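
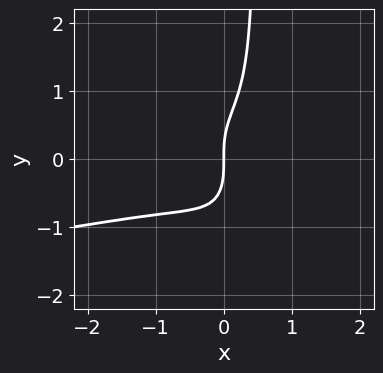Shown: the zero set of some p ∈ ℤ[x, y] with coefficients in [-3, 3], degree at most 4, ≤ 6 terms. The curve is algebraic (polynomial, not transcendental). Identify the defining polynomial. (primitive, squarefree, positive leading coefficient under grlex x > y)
First, the degree is 4 — no degree-3 curve has this shape.
Then, reading off the gridlines: it crosses the x-axis at the gridline x = 0; one y-axis crossing is at y = 0.
Finally, together with the visible shape, these determine p as stated.

2*x^2*y^2 + 2*x*y^3 + x^3 - y^3 + 2*x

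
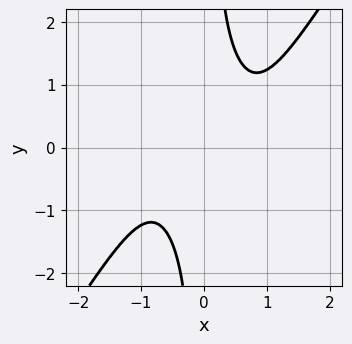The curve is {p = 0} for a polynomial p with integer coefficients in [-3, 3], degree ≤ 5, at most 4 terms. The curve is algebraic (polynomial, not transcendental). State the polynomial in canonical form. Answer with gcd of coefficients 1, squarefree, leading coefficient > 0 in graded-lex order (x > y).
1. deg p = 4.
2. Checking where it meets the axes: no y-intercept at any integer in the box; it misses every integer gridline on the x-axis.
3. Assembling these constraints gives the stated polynomial.

2*x^4 - x^2*y^2 - 2*x*y + 2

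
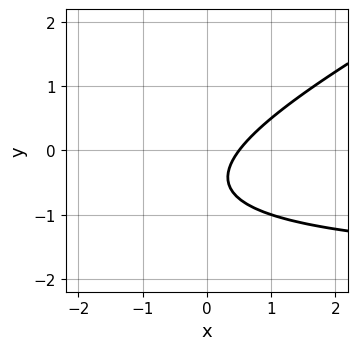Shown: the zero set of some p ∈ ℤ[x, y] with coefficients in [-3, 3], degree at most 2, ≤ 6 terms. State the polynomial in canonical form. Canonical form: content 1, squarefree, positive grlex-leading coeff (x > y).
x*y - 2*y^2 + 2*x - 2*y - 1

deg p = 2.
From the axis intercepts and sections: it misses every integer gridline on the y-axis.
Putting this together gives p.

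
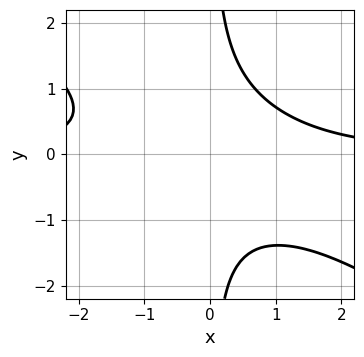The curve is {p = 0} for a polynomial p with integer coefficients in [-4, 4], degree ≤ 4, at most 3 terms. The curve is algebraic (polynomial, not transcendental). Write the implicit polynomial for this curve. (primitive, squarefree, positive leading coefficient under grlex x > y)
2*x^2*y + 3*x*y^2 - 3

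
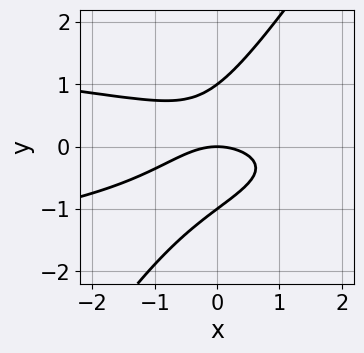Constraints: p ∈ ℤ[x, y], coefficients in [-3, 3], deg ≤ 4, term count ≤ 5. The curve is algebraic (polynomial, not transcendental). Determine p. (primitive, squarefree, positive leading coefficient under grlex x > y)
3*x*y^2 - 2*y^3 + x^2 + 2*y

1. deg p = 3. The shape is more complex than any degree-2 curve.
2. Observable constraints: the y-axis gridline crossings are at y ∈ {-1, 0, 1}; it crosses the x-axis at the gridline x = 0.
3. Matching integer coefficients to the picture gives p.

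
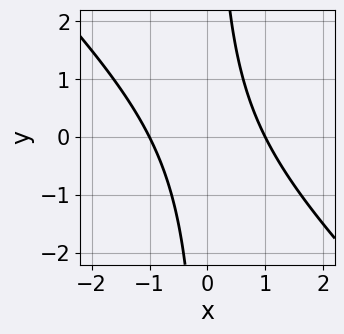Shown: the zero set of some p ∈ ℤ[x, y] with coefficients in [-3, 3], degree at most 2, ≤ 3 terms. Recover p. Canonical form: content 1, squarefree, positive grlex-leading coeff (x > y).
x^2 + x*y - 1

(a) The degree is 2 — no degree-1 curve has this shape.
(b) From the axis intercepts and sections: no y-intercept at any integer in the box; among the integer gridlines, it crosses the x-axis at x ∈ {-1, 1}.
(c) Fitting integer coefficients to these (and the overall shape) gives p.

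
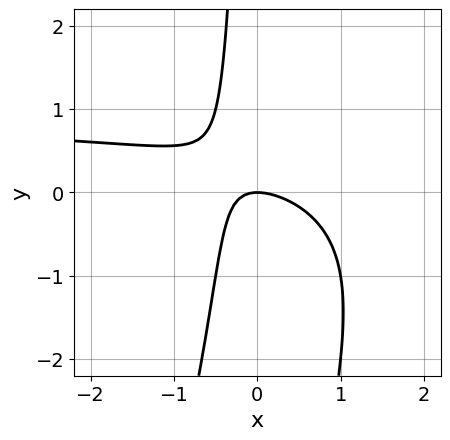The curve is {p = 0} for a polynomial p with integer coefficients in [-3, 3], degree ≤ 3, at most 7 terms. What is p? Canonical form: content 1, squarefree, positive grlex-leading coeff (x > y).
1. deg p = 3.
2. Reading off the gridlines: it crosses the x-axis at the gridline x = 0; one y-axis crossing is at y = 0.
3. The integer polynomial consistent with all of this is the stated p.

2*x^2*y - x*y^2 - 2*x^2 - 3*x*y - 2*y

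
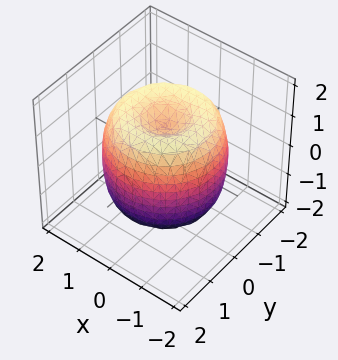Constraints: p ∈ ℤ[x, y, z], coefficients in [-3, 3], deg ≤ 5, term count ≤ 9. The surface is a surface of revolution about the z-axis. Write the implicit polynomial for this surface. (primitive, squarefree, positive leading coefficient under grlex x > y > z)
x^4 + 2*x^2*y^2 + y^4 - 2*x^2 - 2*y^2 + z^2 - 1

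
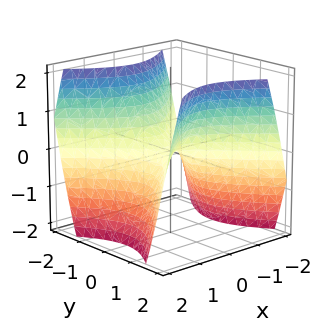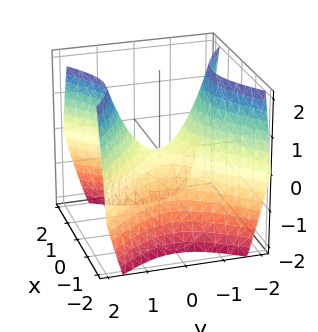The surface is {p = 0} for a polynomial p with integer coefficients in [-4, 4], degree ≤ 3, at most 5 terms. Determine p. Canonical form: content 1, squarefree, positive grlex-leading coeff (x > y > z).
(a) Degree: a saddle surface; a quadric, so deg p = 2.
(b) Symmetries: the y ↦ −y reflection is a symmetry, so y appears only in even powers; it's symmetric under x → −x, forcing even powers of x.
(c) From the axis intercepts and sections: one y-axis crossing is at y = 0; one x-axis crossing is at x = 0; one z-axis crossing is at z = 0.
(d) Solving for integer coefficients yields p as stated.

x^2 - y^2 + z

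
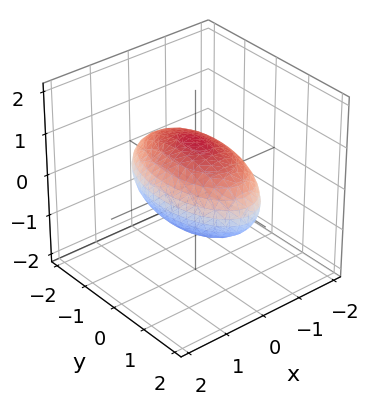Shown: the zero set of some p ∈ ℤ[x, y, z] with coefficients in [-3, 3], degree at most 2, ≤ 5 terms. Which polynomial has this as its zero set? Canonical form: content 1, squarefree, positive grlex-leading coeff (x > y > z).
First, the degree is 2 — a closed, bounded, convex surface; a quadric.
Then, symmetries: it's symmetric under z → −z, forcing even powers of z; the y ↦ −y reflection is a symmetry, so y appears only in even powers; the x ↦ −x reflection is a symmetry, so x appears only in even powers.
Then, from the axis intercepts and sections: among the integer gridlines, it crosses the z-axis at z ∈ {-1, 1}; among the integer gridlines, it crosses the x-axis at x ∈ {-1, 1}.
Finally, matching integer coefficients to the picture gives p.

3*x^2 + y^2 + 3*z^2 - 3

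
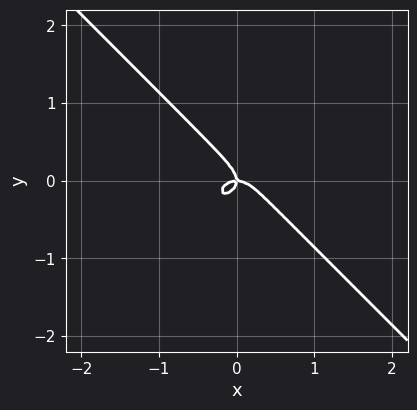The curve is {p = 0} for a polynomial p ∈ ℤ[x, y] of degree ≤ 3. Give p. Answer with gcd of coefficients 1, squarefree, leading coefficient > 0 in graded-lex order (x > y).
The degree is 3 — no degree-2 curve has this shape.
Against the integer gridlines: it crosses the x-axis at the gridline x = 0; it meets the y-axis at y = 0 (among the integer gridlines).
The integer polynomial consistent with all of this is the stated p.

2*x^3 + x*y^2 + 3*y^3 + x*y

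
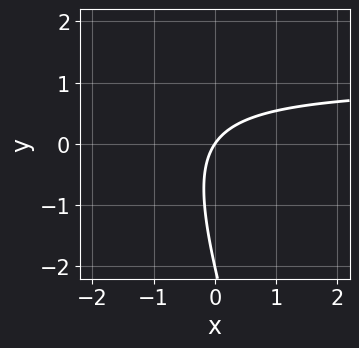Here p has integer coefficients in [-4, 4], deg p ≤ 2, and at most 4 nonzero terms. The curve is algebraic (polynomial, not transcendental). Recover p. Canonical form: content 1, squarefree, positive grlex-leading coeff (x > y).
3*x*y + y^2 - 3*x + 2*y

(a) The degree is 2 — no degree-1 curve has this shape.
(b) Checking where it meets the axes: one x-axis crossing is at x = 0; the y-axis gridline crossings are at y ∈ {-2, 0}.
(c) Matching integer coefficients to the picture gives p.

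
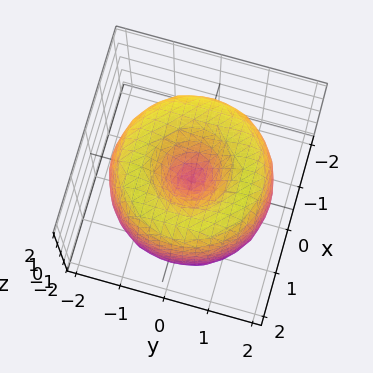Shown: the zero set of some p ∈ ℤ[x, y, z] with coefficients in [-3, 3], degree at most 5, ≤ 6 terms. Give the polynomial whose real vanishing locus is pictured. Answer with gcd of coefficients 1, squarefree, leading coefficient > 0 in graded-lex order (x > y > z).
1. The degree is 4 — no degree-3 surface has this shape.
2. Symmetries: rotational symmetry about the z-axis ⇒ p depends on x, y only through x² + y².
3. From the visible intercepts: it crosses the y-axis at the gridline y = 0; one z-axis crossing is at z = 0; it crosses the x-axis at the gridline x = 0.
4. Putting this together gives p.

x^4 + 2*x^2*y^2 + y^4 - 3*x^2 - 3*y^2 + z^2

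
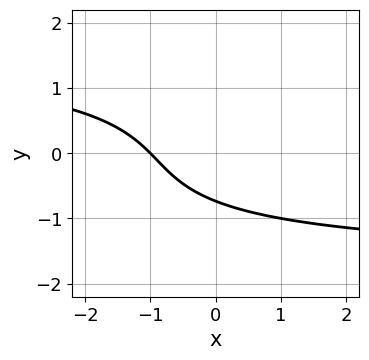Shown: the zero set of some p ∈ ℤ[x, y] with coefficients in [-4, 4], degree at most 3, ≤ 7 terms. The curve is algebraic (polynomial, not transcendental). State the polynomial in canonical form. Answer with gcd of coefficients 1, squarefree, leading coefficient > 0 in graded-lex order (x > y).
x*y^2 - 2*y^3 - 3*x - 3*y - 3

First, degree: the shape is more complex than any degree-2 curve, so deg p = 3.
Next, against the integer gridlines: it meets the x-axis at x = -1 (among the integer gridlines).
Finally, the integer polynomial consistent with all of this is the stated p.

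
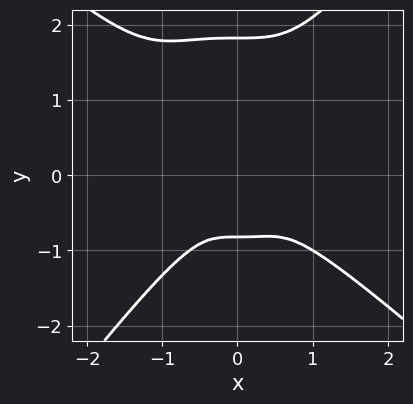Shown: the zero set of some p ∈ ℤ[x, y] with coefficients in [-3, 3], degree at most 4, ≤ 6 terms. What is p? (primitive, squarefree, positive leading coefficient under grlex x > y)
First, deg p = 4. A generic line meets the curve in up to 4 points.
Finally, matching integer coefficients to the picture gives p.

3*x^4 + 2*x^3*y - 2*y^4 + 2*y^3 + 3*y^2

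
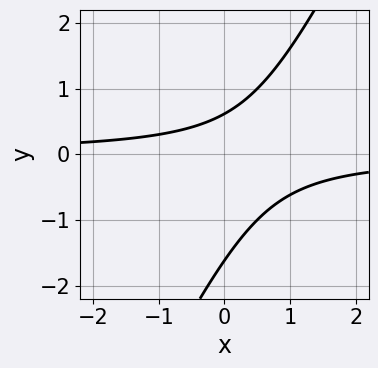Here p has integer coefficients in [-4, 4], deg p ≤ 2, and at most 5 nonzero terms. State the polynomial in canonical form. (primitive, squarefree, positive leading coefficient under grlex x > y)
(a) The degree is 2 — a generic line meets the curve in up to 2 points.
(b) From the axis intercepts and sections: it misses every integer gridline on the x-axis.
(c) These observations pin down the coefficients.

2*x*y - y^2 - y + 1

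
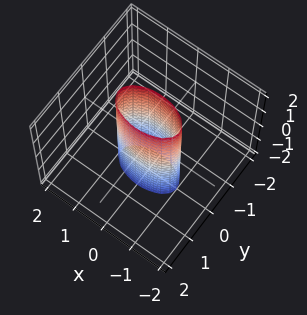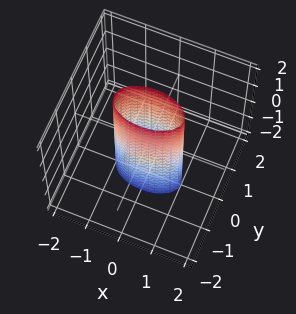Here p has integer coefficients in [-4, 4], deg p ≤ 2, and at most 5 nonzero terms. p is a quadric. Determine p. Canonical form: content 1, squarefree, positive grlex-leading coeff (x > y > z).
First, deg p = 2.
Then, symmetries: it's symmetric under y → −y, forcing even powers of y; the x ↦ −x reflection is a symmetry, so x appears only in even powers; mirror symmetry z ↦ −z ⇒ only even powers of z.
Next, observable constraints: the surface avoids every integer z-axis point in the box; among the integer gridlines, it crosses the x-axis at x ∈ {-1, 1}.
Finally, together with the visible shape, these determine p as stated.

x^2 + 3*y^2 - 1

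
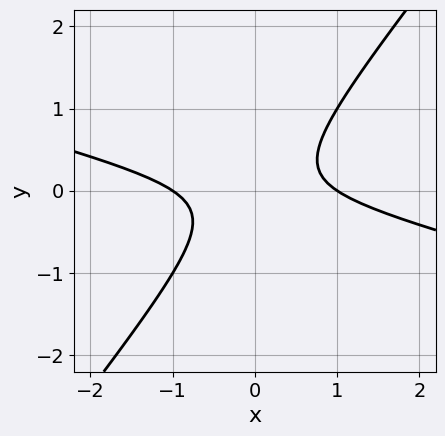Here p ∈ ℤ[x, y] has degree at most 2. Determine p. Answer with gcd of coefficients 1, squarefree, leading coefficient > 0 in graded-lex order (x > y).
x^2 + 3*x*y - 3*y^2 - 1

1. The degree is 2 — no degree-1 curve has this shape.
2. From the visible intercepts: the curve avoids every integer y-axis point in the box; among the integer gridlines, it crosses the x-axis at x ∈ {-1, 1}.
3. These observations pin down the coefficients.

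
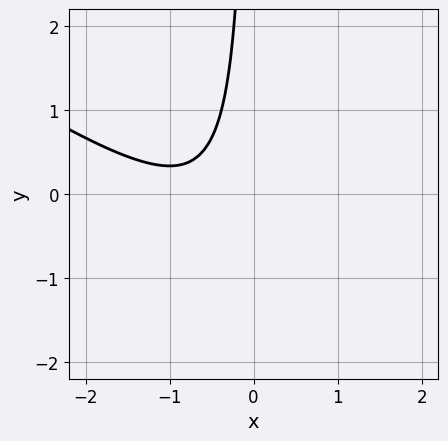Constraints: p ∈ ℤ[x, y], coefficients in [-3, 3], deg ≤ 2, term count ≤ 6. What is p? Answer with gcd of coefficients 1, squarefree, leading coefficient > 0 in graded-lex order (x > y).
2*x^2 + 3*x*y + 3*x + 2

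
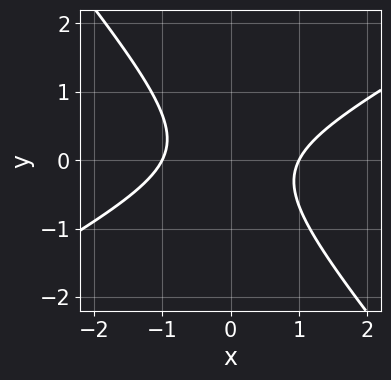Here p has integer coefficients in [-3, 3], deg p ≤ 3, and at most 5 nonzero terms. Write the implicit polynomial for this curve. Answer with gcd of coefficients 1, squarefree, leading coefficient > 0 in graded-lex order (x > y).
2*x^2 - 2*x*y - 3*y^2 - 2

First, deg p = 2.
Then, reading off the gridlines: the x-axis gridline crossings are at x ∈ {-1, 1}; it misses every integer gridline on the y-axis.
Finally, solving for integer coefficients yields p as stated.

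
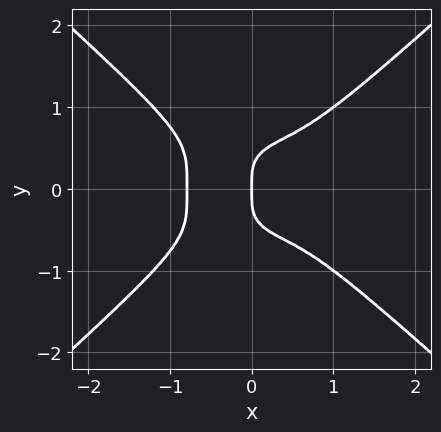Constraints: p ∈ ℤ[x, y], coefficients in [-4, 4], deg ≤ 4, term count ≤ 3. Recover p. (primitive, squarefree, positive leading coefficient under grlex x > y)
Degree: no degree-3 curve has this shape, so deg p = 4.
Symmetries: the y ↦ −y reflection is a symmetry, so y appears only in even powers.
From the axis intercepts and sections: one x-axis crossing is at x = 0; it crosses the y-axis at the gridline y = 0.
Assembling these constraints gives the stated polynomial.

2*x^4 - 3*y^4 + x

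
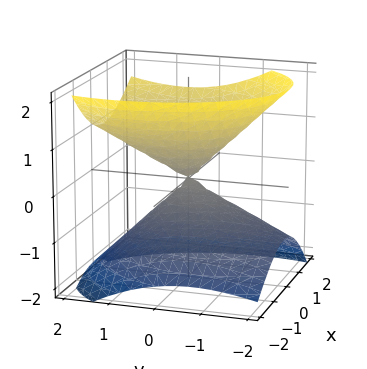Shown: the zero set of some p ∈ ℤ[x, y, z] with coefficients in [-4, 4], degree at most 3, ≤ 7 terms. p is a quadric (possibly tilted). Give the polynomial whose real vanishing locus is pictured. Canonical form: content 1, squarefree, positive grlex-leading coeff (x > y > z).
2*x^2 - x*z + y^2 - y*z - 2*z^2

1. Degree: the shape is more complex than any degree-1 surface, so deg p = 2.
2. From the axis intercepts and sections: it meets the z-axis at z = 0 (among the integer gridlines); it meets the x-axis at x = 0 (among the integer gridlines).
3. Assembling these constraints gives the stated polynomial.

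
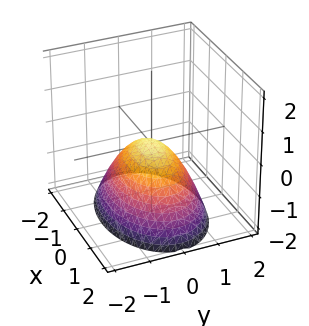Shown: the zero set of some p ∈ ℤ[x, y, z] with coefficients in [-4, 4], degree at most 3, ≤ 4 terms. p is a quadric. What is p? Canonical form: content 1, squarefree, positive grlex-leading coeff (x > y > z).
1. The degree is 2 — a single bowl opening along one axis; a quadric.
2. Symmetries: mirror symmetry x ↦ −x ⇒ only even powers of x; it's symmetric under y → −y, forcing even powers of y.
3. Checking where it meets the axes: it crosses the y-axis at the gridline y = 0; it meets the x-axis at x = 0 (among the integer gridlines); one z-axis crossing is at z = 0.
4. Together with the visible shape, these determine p as stated.

x^2 + 2*y^2 + 2*z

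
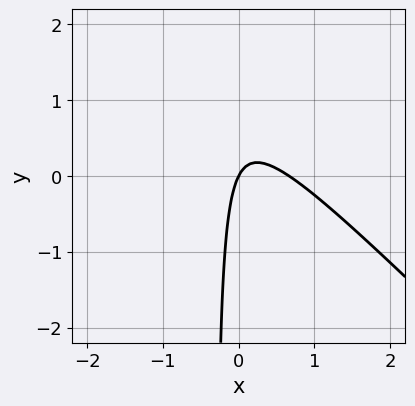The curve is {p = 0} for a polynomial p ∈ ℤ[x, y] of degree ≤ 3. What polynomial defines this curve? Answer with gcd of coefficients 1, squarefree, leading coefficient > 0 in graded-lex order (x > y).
3*x^2 + 3*x*y - 2*x + y

The degree is 2 — no degree-1 curve has this shape.
Against the integer gridlines: it meets the y-axis at y = 0 (among the integer gridlines); one x-axis crossing is at x = 0.
Putting this together gives p.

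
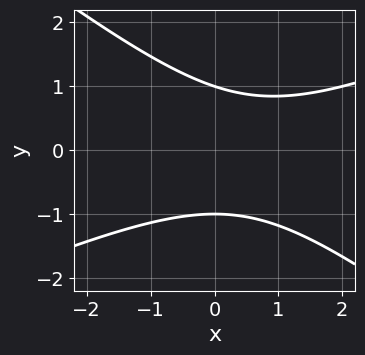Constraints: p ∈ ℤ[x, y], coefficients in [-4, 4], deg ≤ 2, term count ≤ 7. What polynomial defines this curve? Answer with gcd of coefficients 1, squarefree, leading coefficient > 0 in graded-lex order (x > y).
1. Degree: the shape is more complex than any degree-1 curve, so deg p = 2.
2. From the axis intercepts and sections: among the integer gridlines, it crosses the y-axis at y ∈ {-1, 1}; it misses every integer gridline on the x-axis.
3. Fitting integer coefficients to these (and the overall shape) gives p.

x^2 - x*y - 3*y^2 - x + 3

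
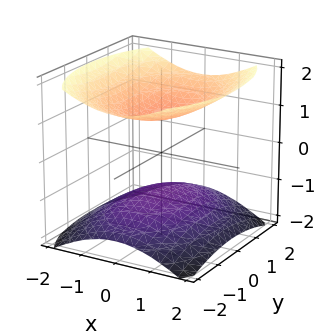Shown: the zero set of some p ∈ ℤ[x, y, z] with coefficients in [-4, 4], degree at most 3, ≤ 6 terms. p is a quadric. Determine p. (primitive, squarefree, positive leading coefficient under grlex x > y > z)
First, the picture has 2 separate pieces. They look like related sheets of one shape, so recover p as a whole.
Next, the degree is 2 — two sheets facing apart; a quadric.
Then, symmetries: the x ↦ −x reflection is a symmetry, so x appears only in even powers; it's symmetric under y → −y, forcing even powers of y; the z ↦ −z reflection is a symmetry, so z appears only in even powers.
Then, from the visible intercepts: among the integer gridlines, it crosses the z-axis at z ∈ {-1, 1}; it misses every integer gridline on the x-axis; the surface avoids every integer y-axis point in the box.
Finally, solving for integer coefficients yields p as stated.

2*x^2 + y^2 - 3*z^2 + 3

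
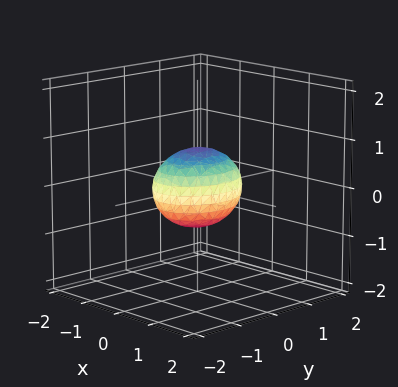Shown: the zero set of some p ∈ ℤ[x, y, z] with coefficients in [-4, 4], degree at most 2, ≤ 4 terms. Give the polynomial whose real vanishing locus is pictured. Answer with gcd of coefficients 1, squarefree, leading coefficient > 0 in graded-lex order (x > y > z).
3*x^2 + 2*y^2 + 3*z^2 - 2

(a) Degree: bounded and convex; a quadric, so deg p = 2.
(b) Symmetries: it's symmetric under x → −x, forcing even powers of x; it's symmetric under y → −y, forcing even powers of y; it's symmetric under z → −z, forcing even powers of z.
(c) From the axis intercepts and sections: among the integer gridlines, it crosses the y-axis at y ∈ {-1, 1}.
(d) Fitting integer coefficients to these (and the overall shape) gives p.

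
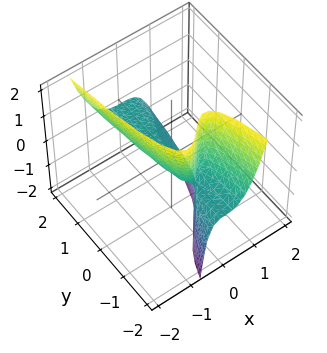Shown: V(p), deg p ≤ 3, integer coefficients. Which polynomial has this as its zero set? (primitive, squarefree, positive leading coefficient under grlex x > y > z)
3*x^3 - x*z + y*z + z

1. deg p = 3.
2. Reading off the gridlines: it meets the x-axis at x = 0 (among the integer gridlines); the visible y-axis segment lies entirely on the surface; one z-axis crossing is at z = 0.
3. Solving for integer coefficients yields p as stated.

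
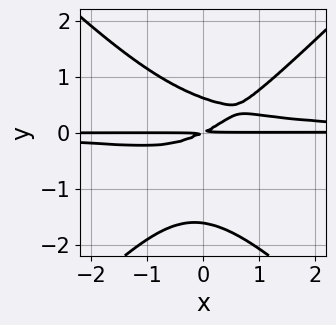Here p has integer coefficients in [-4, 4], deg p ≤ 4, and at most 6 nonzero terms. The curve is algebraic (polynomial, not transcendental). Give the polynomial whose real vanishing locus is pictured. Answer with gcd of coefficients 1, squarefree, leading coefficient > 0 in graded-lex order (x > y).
2*x^2*y^2 - 2*y^4 - 2*y^3 - x*y + 2*y^2

deg p = 4.
Against the integer gridlines: the visible x-axis segment lies entirely on the curve.
Solving for integer coefficients yields p as stated.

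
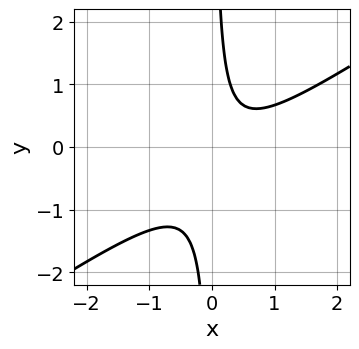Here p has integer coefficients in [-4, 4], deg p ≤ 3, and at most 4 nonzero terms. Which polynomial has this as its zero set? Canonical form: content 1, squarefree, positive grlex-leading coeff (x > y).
2*x^2 - 3*x*y - x + 1

(a) The degree is 2 — the shape is more complex than any degree-1 curve.
(b) Reading off the gridlines: the curve avoids every integer x-axis point in the box; it misses every integer gridline on the y-axis.
(c) Matching integer coefficients to the picture gives p.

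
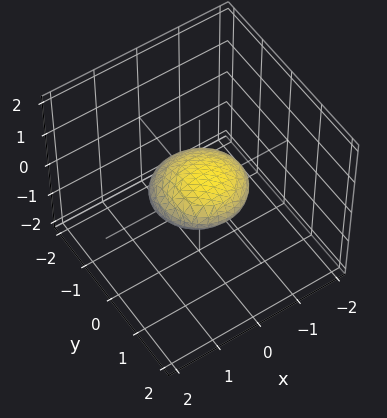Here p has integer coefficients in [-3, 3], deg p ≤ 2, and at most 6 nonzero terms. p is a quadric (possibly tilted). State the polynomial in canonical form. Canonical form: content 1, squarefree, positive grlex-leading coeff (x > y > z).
x^2 + y^2 - y*z + 2*z^2 - 1

Degree: the shape is more complex than any degree-1 surface, so deg p = 2.
Reading off the gridlines: among the integer gridlines, it crosses the x-axis at x ∈ {-1, 1}; among the integer gridlines, it crosses the y-axis at y ∈ {-1, 1}.
Putting this together gives p.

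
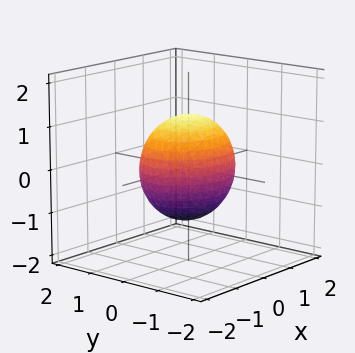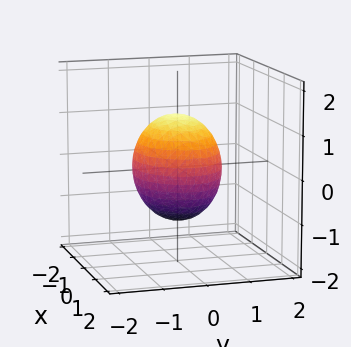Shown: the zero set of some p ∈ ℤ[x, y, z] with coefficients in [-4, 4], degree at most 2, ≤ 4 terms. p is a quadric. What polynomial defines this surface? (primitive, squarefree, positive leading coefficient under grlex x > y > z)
First, deg p = 2. Bounded and convex; a quadric.
Next, symmetries: mirror symmetry y ↦ −y ⇒ only even powers of y; the x ↦ −x reflection is a symmetry, so x appears only in even powers; the z ↦ −z reflection is a symmetry, so z appears only in even powers.
Then, from the visible intercepts: the y-axis gridline crossings are at y ∈ {-1, 1}.
Finally, solving for integer coefficients yields p as stated.

2*x^2 + 3*y^2 + 2*z^2 - 3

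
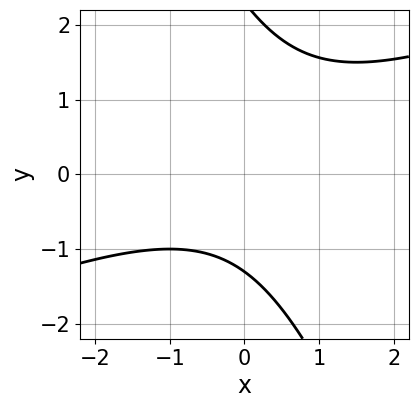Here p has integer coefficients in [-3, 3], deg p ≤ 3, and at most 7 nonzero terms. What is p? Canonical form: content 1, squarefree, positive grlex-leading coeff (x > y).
1. deg p = 2.
2. Checking where it meets the axes: the curve avoids every integer x-axis point in the box.
3. Putting this together gives p.

x^2 - 2*x*y - y^2 + y + 3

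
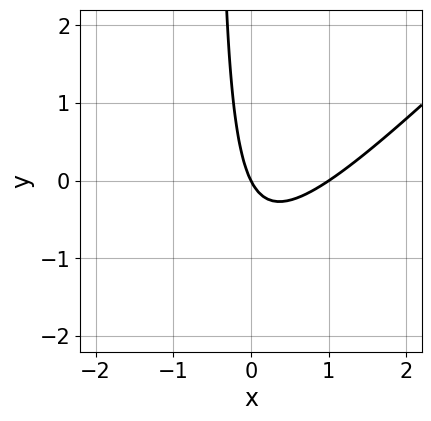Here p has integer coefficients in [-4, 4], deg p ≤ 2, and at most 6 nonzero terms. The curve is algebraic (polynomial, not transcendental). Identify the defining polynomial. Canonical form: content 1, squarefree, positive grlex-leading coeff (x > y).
2*x^2 - 2*x*y - 2*x - y

First, deg p = 2.
Next, reading off the gridlines: the x-axis gridline crossings are at x ∈ {0, 1}; it crosses the y-axis at the gridline y = 0.
Finally, fitting integer coefficients to these (and the overall shape) gives p.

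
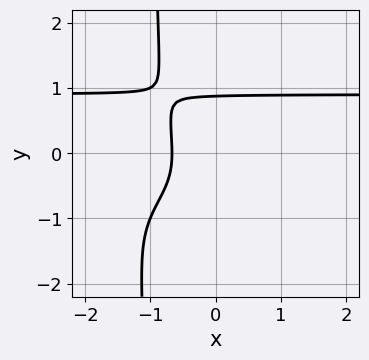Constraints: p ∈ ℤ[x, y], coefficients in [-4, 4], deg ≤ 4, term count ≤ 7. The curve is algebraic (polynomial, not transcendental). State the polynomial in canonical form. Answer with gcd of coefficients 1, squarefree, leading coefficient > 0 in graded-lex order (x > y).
3*x*y^3 + x*y^2 + 3*y^3 - 3*x - 2

(a) Degree: the shape is more complex than any degree-3 curve, so deg p = 4.
(b) Solving for integer coefficients yields p as stated.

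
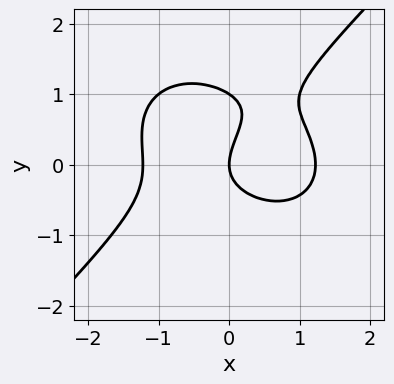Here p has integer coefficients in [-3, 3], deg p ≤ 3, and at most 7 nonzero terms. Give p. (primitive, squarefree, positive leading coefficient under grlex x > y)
First, degree: the shape is more complex than any degree-2 curve, so deg p = 3.
Next, against the integer gridlines: among the integer gridlines, it crosses the y-axis at y ∈ {0, 1}; it crosses the x-axis at the gridline x = 0.
Finally, the integer polynomial consistent with all of this is the stated p.

2*x^3 + x*y^2 - 3*y^3 + 3*y^2 - 3*x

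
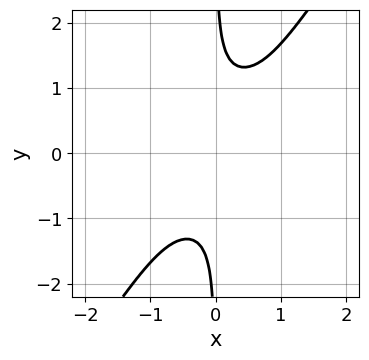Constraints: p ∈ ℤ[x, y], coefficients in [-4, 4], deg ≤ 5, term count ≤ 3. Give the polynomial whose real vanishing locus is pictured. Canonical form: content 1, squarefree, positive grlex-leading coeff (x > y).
deg p = 4.
Checking where it meets the axes: no y-intercept at any integer in the box; the curve avoids every integer x-axis point in the box.
These observations pin down the coefficients.

3*x^2*y^2 - 2*x*y^3 + 1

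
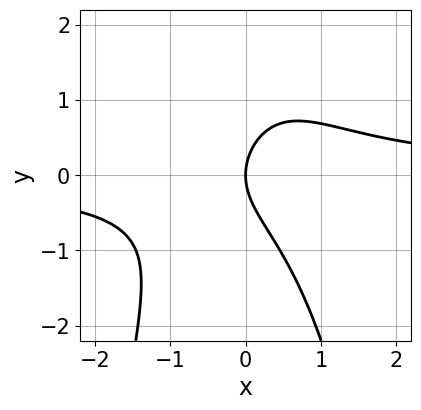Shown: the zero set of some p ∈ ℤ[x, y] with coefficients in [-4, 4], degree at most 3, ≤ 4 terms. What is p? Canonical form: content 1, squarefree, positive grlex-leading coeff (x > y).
3*x^2*y + 2*y^2 - 3*x

Degree: the shape is more complex than any degree-2 curve, so deg p = 3.
Reading off the gridlines: one x-axis crossing is at x = 0; it meets the y-axis at y = 0 (among the integer gridlines).
Assembling these constraints gives the stated polynomial.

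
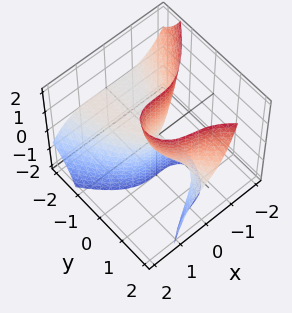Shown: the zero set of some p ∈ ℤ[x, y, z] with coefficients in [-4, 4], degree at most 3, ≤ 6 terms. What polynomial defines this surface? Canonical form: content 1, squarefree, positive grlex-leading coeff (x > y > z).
2*x^3 + 2*y^2*z + x*y - 3*y*z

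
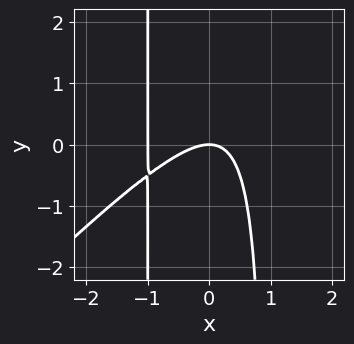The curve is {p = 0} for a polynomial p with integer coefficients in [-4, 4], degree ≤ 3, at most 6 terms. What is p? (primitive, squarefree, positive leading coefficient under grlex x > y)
x^3 - x^2*y + x^2 + y

The degree is 3 — no degree-2 curve has this shape.
From the visible intercepts: it meets the y-axis at y = 0 (among the integer gridlines); the x-axis gridline crossings are at x ∈ {-1, 0}.
These observations pin down the coefficients.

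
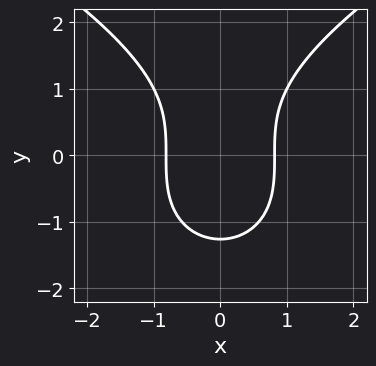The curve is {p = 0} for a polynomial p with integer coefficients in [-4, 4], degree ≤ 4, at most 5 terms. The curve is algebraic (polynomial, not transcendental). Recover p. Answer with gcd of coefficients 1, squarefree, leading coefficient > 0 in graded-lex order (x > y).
y^3 - 3*x^2 + 2

1. The degree is 3 — a generic line meets the curve in up to 3 points.
2. Symmetries: it's symmetric under x → −x, forcing even powers of x.
3. The integer polynomial consistent with all of this is the stated p.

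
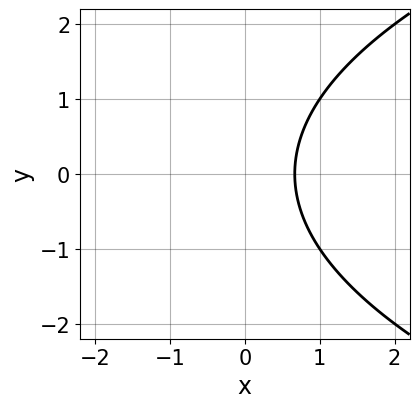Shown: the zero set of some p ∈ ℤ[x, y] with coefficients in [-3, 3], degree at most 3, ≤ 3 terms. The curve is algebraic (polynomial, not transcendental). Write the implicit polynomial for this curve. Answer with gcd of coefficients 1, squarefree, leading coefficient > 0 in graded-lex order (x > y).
(a) Degree: no degree-1 curve has this shape, so deg p = 2.
(b) Symmetries: mirror symmetry y ↦ −y ⇒ only even powers of y.
(c) Observable constraints: no y-intercept at any integer in the box.
(d) Matching integer coefficients to the picture gives p.

y^2 - 3*x + 2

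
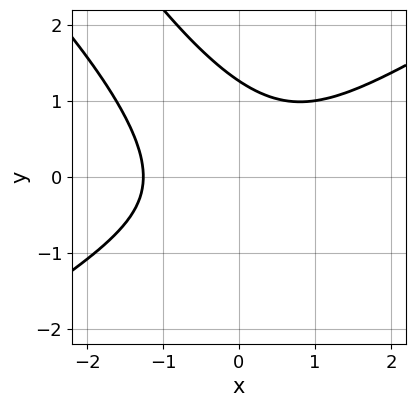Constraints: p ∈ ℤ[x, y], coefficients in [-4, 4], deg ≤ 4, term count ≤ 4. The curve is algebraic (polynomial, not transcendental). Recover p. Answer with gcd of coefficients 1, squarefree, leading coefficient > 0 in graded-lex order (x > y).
x^3 - 2*x*y^2 - y^3 + 2

First, the degree is 3 — no degree-2 curve has this shape.
Finally, matching integer coefficients to the picture gives p.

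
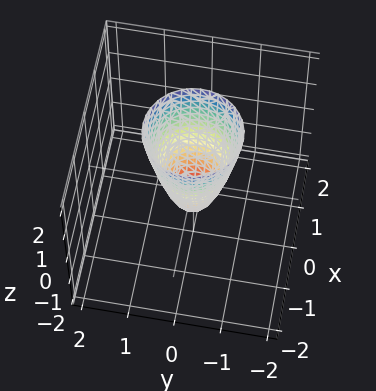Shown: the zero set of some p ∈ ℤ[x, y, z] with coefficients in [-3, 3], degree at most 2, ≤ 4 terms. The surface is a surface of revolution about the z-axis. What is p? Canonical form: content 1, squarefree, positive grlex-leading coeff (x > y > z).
deg p = 2. A generic line meets the surface in up to 2 points.
By symmetry, the z-axis is an axis of rotation, so x and y enter only as x² + y².
Against the integer gridlines: it meets the z-axis at z = -1 (among the integer gridlines); a circular section at z = 0 has radius between 0 and 1.
Fitting integer coefficients to these (and the overall shape) gives p.

3*x^2 + 3*y^2 - z - 1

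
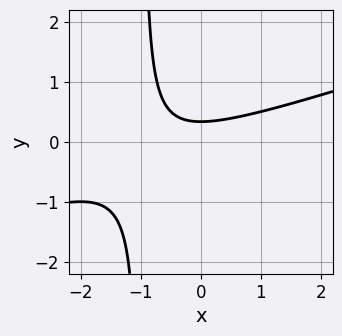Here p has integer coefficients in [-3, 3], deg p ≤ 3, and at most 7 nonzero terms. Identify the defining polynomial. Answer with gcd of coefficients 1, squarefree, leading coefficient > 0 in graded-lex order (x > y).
First, degree: the shape is more complex than any degree-1 curve, so deg p = 2.
Then, from the axis intercepts and sections: it misses every integer gridline on the x-axis.
Finally, putting this together gives p.

x^2 - 3*x*y + x - 3*y + 1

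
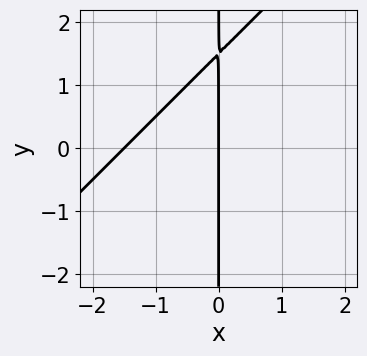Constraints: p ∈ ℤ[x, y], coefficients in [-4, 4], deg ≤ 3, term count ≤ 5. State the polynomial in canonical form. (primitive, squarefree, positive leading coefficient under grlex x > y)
2*x^2 - 2*x*y + 3*x

(a) Degree: a generic line meets the curve in up to 2 points, so deg p = 2.
(b) Reading off the gridlines: one x-axis crossing is at x = 0; every point of the y-axis in the box is on the curve.
(c) Matching integer coefficients to the picture gives p.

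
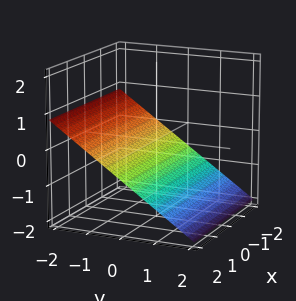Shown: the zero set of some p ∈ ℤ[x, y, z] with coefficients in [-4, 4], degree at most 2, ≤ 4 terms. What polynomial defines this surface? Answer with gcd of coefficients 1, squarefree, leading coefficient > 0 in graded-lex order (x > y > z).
2*y + 3*z + 2

1. deg p = 1.
2. From the visible intercepts: one y-axis crossing is at y = -1; no x-intercept at any integer in the box.
3. These observations pin down the coefficients.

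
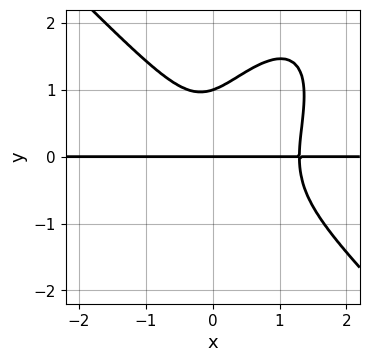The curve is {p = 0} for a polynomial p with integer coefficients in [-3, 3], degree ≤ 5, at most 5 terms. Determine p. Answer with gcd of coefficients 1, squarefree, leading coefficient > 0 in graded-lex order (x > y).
2*x^3*y - x*y^3 + y^4 - 2*x^2*y - y

1. Degree: a generic line meets the curve in up to 4 points, so deg p = 4.
2. Checking where it meets the axes: every point of the x-axis in the box is on the curve; among the integer gridlines, it crosses the y-axis at y ∈ {0, 1}.
3. The integer polynomial consistent with all of this is the stated p.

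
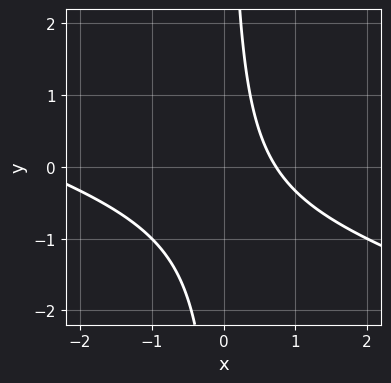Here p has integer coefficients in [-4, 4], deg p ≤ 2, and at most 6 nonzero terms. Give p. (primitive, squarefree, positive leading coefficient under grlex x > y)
x^2 + 3*x*y + 2*x - 2

The degree is 2 — a generic line meets the curve in up to 2 points.
Reading off the gridlines: it misses every integer gridline on the y-axis.
Together with the visible shape, these determine p as stated.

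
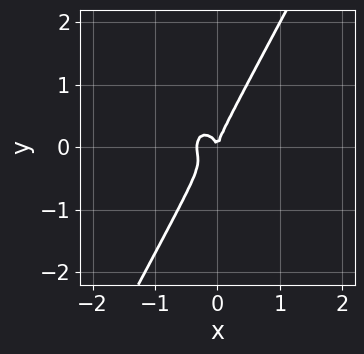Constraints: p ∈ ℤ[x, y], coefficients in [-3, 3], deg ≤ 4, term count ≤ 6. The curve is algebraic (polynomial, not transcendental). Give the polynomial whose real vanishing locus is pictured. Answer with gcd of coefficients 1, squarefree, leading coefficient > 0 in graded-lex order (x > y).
3*x^3 + x*y^2 - y^3 + x^2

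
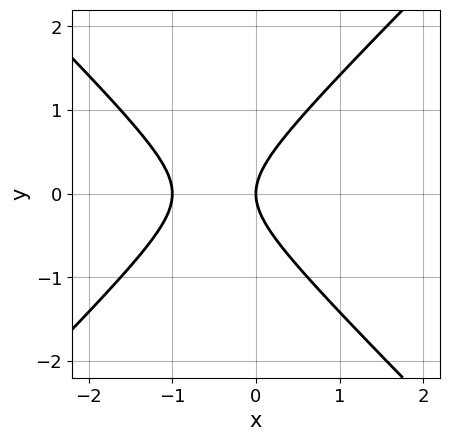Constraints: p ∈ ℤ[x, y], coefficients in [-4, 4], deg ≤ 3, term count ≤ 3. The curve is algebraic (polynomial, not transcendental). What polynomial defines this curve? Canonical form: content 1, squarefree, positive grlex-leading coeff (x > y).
x^2 - y^2 + x

(a) Degree: the shape is more complex than any degree-1 curve, so deg p = 2.
(b) Symmetries: mirror symmetry y ↦ −y ⇒ only even powers of y.
(c) From the axis intercepts and sections: one y-axis crossing is at y = 0; among the integer gridlines, it crosses the x-axis at x ∈ {-1, 0}.
(d) Putting this together gives p.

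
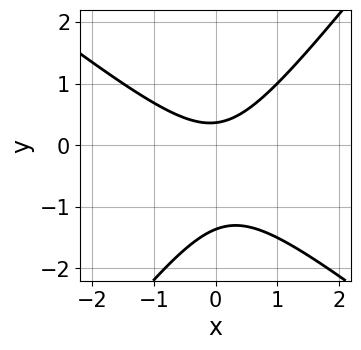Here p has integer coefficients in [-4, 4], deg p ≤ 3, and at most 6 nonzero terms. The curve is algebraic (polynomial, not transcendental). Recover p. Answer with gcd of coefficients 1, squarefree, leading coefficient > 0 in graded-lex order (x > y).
2*x^2 + x*y - 2*y^2 - 2*y + 1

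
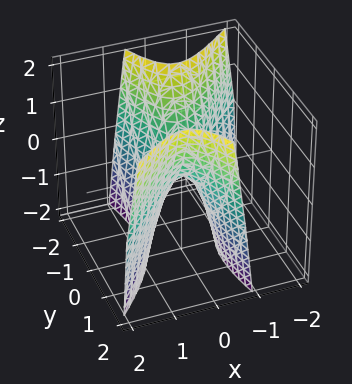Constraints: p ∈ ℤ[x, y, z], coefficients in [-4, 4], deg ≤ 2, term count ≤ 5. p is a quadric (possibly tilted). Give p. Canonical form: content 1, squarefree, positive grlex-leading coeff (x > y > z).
(a) deg p = 2. The shape is more complex than any degree-1 surface.
(b) Checking where it meets the axes: one z-axis crossing is at z = 0; it crosses the x-axis at the gridline x = 0; it meets the y-axis at y = 0 (among the integer gridlines).
(c) Together with the visible shape, these determine p as stated.

3*x^2 - 2*x*y - y^2 + z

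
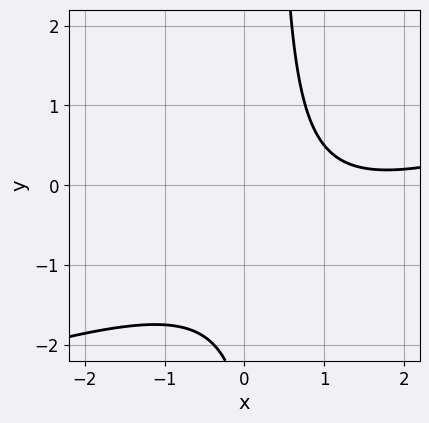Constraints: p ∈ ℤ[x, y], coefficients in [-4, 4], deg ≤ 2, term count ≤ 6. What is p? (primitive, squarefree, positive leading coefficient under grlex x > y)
x^2 - 3*x*y - 3*x + y + 3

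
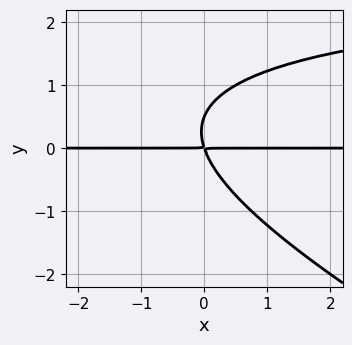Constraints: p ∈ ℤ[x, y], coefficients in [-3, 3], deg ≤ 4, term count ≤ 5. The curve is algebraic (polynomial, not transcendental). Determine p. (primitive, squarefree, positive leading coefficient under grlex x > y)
x*y^2 + 2*y^3 - 3*x*y - y^2

deg p = 3. No degree-2 curve has this shape.
Against the integer gridlines: the visible x-axis segment lies entirely on the curve.
The integer polynomial consistent with all of this is the stated p.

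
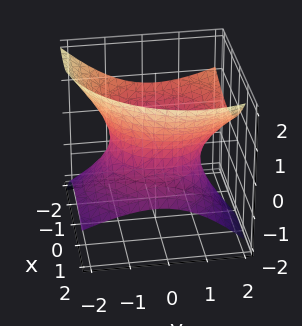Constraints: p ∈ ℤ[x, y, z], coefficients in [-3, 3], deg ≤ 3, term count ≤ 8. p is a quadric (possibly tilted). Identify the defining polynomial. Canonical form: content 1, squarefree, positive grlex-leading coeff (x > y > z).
2*x^2 + 3*x*z + 2*y^2 - 2*y*z - 3*z^2 - 3

1. The degree is 2 — a generic line meets the surface in up to 2 points.
2. Checking where it meets the axes: the surface avoids every integer z-axis point in the box.
3. Solving for integer coefficients yields p as stated.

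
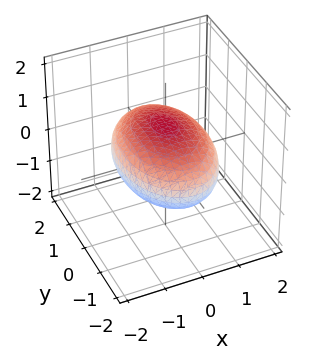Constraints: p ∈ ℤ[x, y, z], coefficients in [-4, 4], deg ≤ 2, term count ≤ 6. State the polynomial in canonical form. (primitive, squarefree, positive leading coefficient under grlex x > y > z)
deg p = 2. Bounded and convex; a quadric.
Symmetries: the y ↦ −y reflection is a symmetry, so y appears only in even powers; it's symmetric under z → −z, forcing even powers of z; mirror symmetry x ↦ −x ⇒ only even powers of x.
Against the integer gridlines: the z-axis gridline crossings are at z ∈ {-1, 1}.
Solving for integer coefficients yields p as stated.

2*x^2 + y^2 + 3*z^2 - 3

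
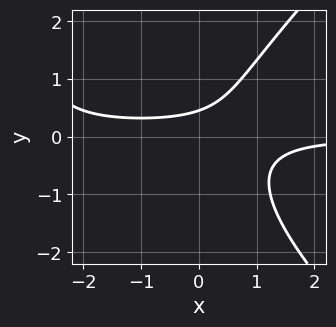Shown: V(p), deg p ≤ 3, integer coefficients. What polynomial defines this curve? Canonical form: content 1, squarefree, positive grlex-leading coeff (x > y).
First, degree: the shape is more complex than any degree-2 curve, so deg p = 3.
Next, checking where it meets the axes: the curve avoids every integer x-axis point in the box.
Finally, solving for integer coefficients yields p as stated.

x^2*y - y^3 + 2*x*y - 2*y + 1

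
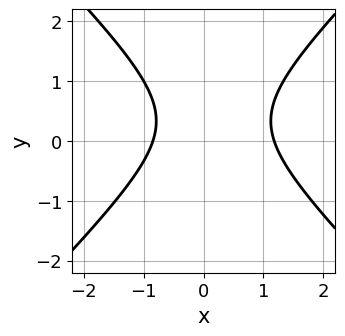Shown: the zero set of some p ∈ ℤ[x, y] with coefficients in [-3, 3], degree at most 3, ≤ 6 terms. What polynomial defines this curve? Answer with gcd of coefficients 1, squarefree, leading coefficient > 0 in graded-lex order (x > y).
(a) The degree is 2 — a generic line meets the curve in up to 2 points.
(b) From the visible intercepts: no y-intercept at any integer in the box.
(c) Assembling these constraints gives the stated polynomial.

3*x^2 - 3*y^2 - x + 2*y - 3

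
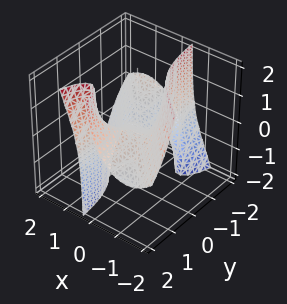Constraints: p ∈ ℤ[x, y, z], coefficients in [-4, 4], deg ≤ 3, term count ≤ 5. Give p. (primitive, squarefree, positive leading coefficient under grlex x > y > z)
3*x^3 + 3*x^2*y - 3*x*y*z - y + 2*z

First, deg p = 3.
Then, from the axis intercepts and sections: one z-axis crossing is at z = 0; it crosses the x-axis at the gridline x = 0; it meets the y-axis at y = 0 (among the integer gridlines).
Finally, fitting integer coefficients to these (and the overall shape) gives p.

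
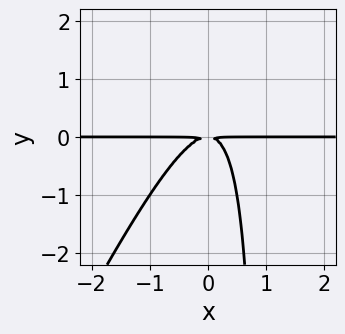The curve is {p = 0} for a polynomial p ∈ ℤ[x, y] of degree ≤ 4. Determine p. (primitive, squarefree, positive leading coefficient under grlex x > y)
2*x^2*y - x*y^2 + y^2

1. deg p = 3. A generic line meets the curve in up to 3 points.
2. Against the integer gridlines: every point of the x-axis in the box is on the curve.
3. Putting this together gives p.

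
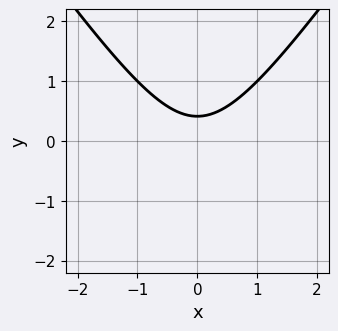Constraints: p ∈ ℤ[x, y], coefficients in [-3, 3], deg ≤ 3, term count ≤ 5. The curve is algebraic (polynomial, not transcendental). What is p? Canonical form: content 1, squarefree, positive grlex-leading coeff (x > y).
2*x^2 - y^2 - 2*y + 1

Degree: a generic line meets the curve in up to 2 points, so deg p = 2.
Symmetries: the x ↦ −x reflection is a symmetry, so x appears only in even powers.
Reading off the gridlines: the curve avoids every integer x-axis point in the box.
These observations pin down the coefficients.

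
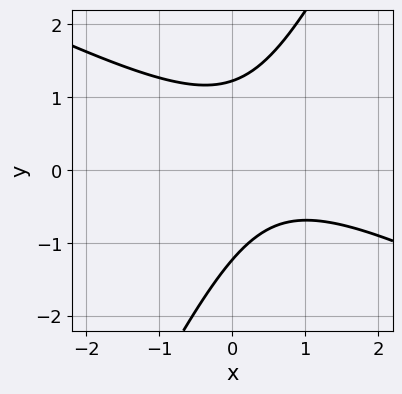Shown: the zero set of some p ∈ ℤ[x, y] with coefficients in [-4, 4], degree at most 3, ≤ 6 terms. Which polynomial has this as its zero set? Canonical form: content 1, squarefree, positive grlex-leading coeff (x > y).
The degree is 2 — no degree-1 curve has this shape.
From the axis intercepts and sections: no x-intercept at any integer in the box.
These observations pin down the coefficients.

2*x^2 + 3*x*y - 2*y^2 - 2*x + 3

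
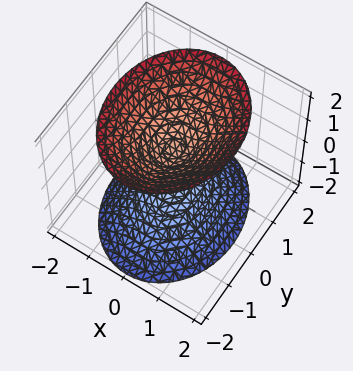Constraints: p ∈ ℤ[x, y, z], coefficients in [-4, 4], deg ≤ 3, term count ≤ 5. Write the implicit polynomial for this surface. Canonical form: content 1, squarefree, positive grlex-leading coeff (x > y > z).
There are 2 components. Treating them together as one polynomial.
The degree is 2 — two separate bowl-shaped sheets opening away from each other; a quadric.
Symmetries: it's symmetric under x → −x, forcing even powers of x; the z ↦ −z reflection is a symmetry, so z appears only in even powers; it's symmetric under y → −y, forcing even powers of y.
Checking where it meets the axes: the surface avoids every integer x-axis point in the box; no y-intercept at any integer in the box.
Fitting integer coefficients to these (and the overall shape) gives p.

3*x^2 + 2*y^2 - 2*z^2 + 1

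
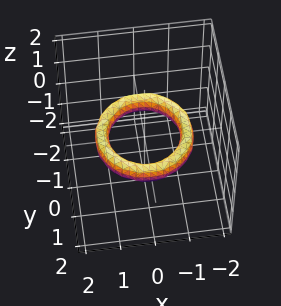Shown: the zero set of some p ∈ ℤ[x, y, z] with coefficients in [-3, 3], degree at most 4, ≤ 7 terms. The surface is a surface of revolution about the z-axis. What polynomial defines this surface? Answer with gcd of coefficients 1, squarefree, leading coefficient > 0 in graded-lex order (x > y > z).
(a) Degree: no degree-3 surface has this shape, so deg p = 4.
(b) Symmetries: rotational symmetry about the z-axis ⇒ p depends on x, y only through x² + y².
(c) From the visible intercepts: among the integer gridlines, it crosses the x-axis at x ∈ {-1, 1}; a circular section at z = 0 has radius exactly 1; the y-axis gridline crossings are at y ∈ {-1, 1}.
(d) Matching integer coefficients to the picture gives p.

x^4 + 2*x^2*y^2 + y^4 - 3*x^2 - 3*y^2 + 2*z^2 + 2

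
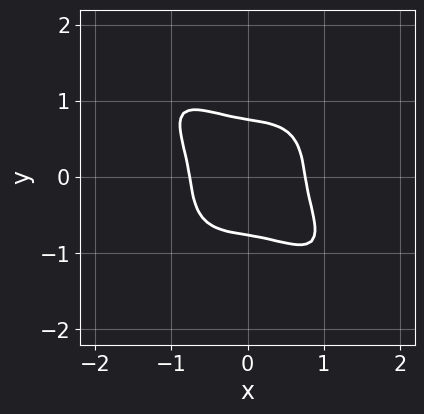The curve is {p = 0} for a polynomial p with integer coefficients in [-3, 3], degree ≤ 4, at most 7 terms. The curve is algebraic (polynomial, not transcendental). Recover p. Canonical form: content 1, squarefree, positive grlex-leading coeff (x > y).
3*x^4 + 2*x^3*y + 2*x*y^3 + 3*y^4 - 1

1. deg p = 4. No degree-3 curve has this shape.
2. Matching integer coefficients to the picture gives p.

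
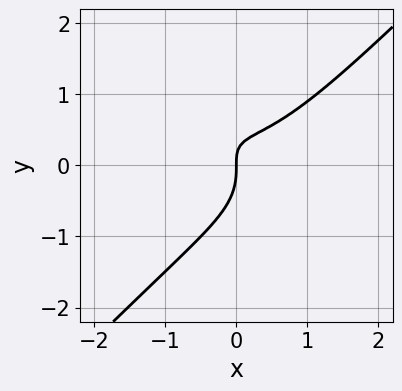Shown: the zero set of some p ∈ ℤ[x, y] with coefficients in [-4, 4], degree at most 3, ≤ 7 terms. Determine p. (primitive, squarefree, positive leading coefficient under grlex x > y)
2*x^3 + x^2*y - 3*y^3 - 3*x*y + 2*x

Degree: a generic line meets the curve in up to 3 points, so deg p = 3.
Checking where it meets the axes: it crosses the y-axis at the gridline y = 0; it crosses the x-axis at the gridline x = 0.
Fitting integer coefficients to these (and the overall shape) gives p.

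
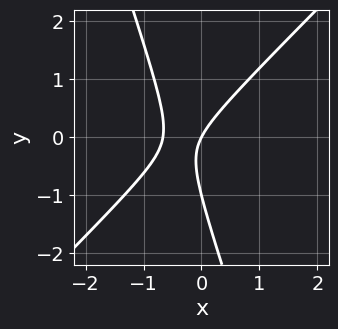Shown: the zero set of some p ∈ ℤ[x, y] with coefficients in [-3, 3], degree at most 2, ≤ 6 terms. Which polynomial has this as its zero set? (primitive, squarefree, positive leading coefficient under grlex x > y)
3*x^2 - 2*x*y - y^2 + 2*x - y

Degree: no degree-1 curve has this shape, so deg p = 2.
From the axis intercepts and sections: the y-axis gridline crossings are at y ∈ {-1, 0}; it crosses the x-axis at the gridline x = 0.
Assembling these constraints gives the stated polynomial.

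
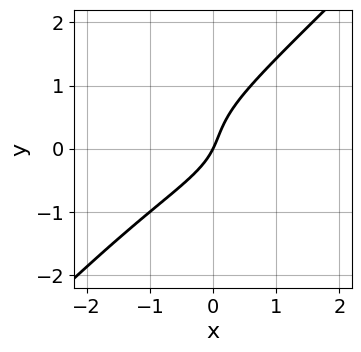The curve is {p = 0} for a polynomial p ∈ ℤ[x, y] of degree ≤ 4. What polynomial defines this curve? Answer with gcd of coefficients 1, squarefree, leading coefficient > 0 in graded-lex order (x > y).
1. Degree: the shape is more complex than any degree-2 curve, so deg p = 3.
2. Checking where it meets the axes: one y-axis crossing is at y = 0; one x-axis crossing is at x = 0.
3. Solving for integer coefficients yields p as stated.

3*x*y^2 - 3*y^3 + y^2 + 2*x - y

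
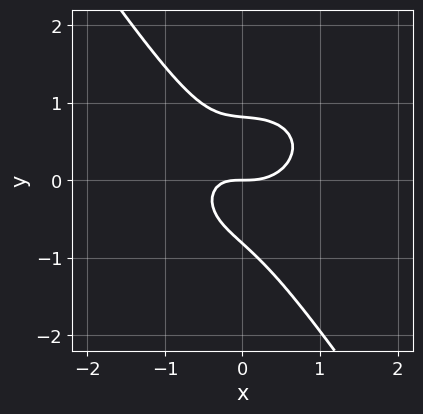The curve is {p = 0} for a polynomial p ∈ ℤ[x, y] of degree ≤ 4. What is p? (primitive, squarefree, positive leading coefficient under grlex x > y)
(a) Degree: the shape is more complex than any degree-2 curve, so deg p = 3.
(b) From the visible intercepts: one x-axis crossing is at x = 0; it crosses the y-axis at the gridline y = 0.
(c) Putting this together gives p.

3*x^3 + 3*x*y^2 + 3*y^3 - 2*x*y - 2*y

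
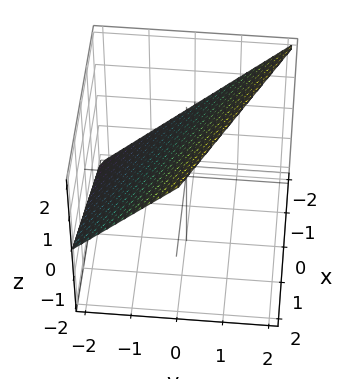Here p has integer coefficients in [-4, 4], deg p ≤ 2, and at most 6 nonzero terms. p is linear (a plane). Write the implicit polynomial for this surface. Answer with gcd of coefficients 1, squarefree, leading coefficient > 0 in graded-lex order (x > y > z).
(a) The degree is 1 — the surface is flat (a plane).
(b) Checking where it meets the axes: it meets the x-axis at x = -2 (among the integer gridlines); one y-axis crossing is at y = -1.
(c) Fitting integer coefficients to these (and the overall shape) gives p.

x + 2*y - 2*z + 2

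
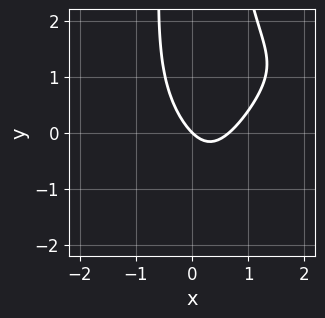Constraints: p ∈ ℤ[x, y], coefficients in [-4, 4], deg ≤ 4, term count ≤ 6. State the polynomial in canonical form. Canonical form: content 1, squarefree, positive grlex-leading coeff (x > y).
x^3*y - x^2*y^2 - 3*x^2 + 2*x + 2*y

1. The degree is 4 — no degree-3 curve has this shape.
2. Reading off the gridlines: it meets the x-axis at x = 0 (among the integer gridlines); one y-axis crossing is at y = 0.
3. Fitting integer coefficients to these (and the overall shape) gives p.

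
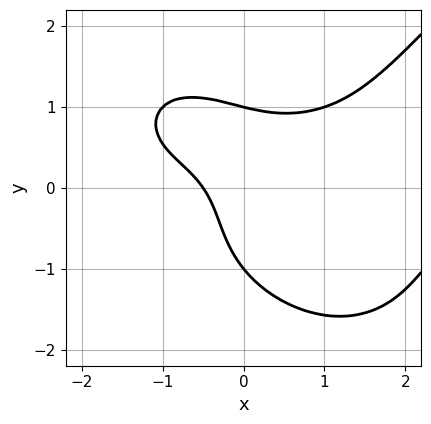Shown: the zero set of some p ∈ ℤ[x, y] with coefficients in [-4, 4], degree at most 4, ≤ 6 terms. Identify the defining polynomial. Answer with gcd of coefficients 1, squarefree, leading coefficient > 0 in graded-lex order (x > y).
x^3*y - y^4 - 3*x*y + 2*x + 1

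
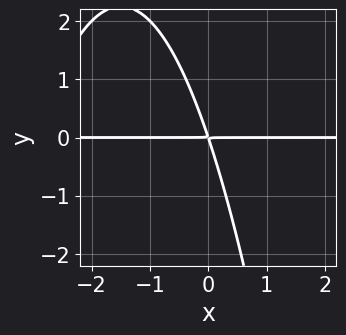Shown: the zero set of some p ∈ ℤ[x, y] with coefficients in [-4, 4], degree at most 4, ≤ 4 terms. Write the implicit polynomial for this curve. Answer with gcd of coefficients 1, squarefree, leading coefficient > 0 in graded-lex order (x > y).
x^2*y + 3*x*y + y^2

1. deg p = 3.
2. Against the integer gridlines: the visible x-axis segment lies entirely on the curve.
3. Together with the visible shape, these determine p as stated.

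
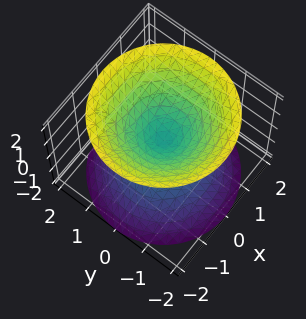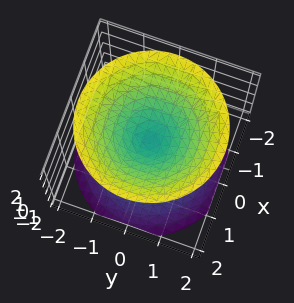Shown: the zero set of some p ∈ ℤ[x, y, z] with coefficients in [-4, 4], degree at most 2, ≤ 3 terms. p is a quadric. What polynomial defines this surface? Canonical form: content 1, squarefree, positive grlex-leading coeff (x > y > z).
x^2 + y^2 - z^2

First, I count 2 distinct pieces. Treating them together as one polynomial.
Then, the degree is 2 — two nappes meeting at a single point; a quadric.
Next, by symmetry, the surface is invariant under rotation about z: p = q(x² + y², z); mirror symmetry z ↦ −z ⇒ only even powers of z.
Next, from the visible intercepts: one z-axis crossing is at z = 0; one x-axis crossing is at x = 0; it meets the y-axis at y = 0 (among the integer gridlines); a circular section at z = -1 has radius exactly 1.
Finally, solving for integer coefficients yields p as stated.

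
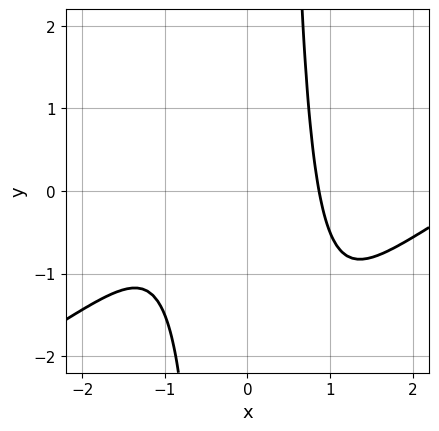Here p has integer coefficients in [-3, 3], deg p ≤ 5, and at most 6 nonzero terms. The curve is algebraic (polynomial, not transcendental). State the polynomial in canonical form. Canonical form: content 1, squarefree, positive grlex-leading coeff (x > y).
x^4 - 2*x^3*y - 2*x^3 - 3*x^2 + 3

First, degree: a generic line meets the curve in up to 4 points, so deg p = 4.
Then, reading off the gridlines: the curve avoids every integer y-axis point in the box.
Finally, the integer polynomial consistent with all of this is the stated p.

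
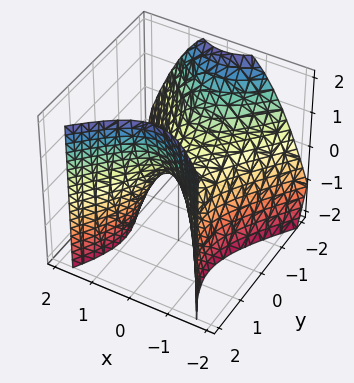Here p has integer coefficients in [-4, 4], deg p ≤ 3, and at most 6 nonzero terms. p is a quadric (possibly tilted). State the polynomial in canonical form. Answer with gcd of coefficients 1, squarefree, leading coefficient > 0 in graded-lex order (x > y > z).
1. Degree: the shape is more complex than any degree-1 surface, so deg p = 2.
2. Against the integer gridlines: it crosses the y-axis at the gridline y = 0; one x-axis crossing is at x = 0; it crosses the z-axis at the gridline z = 0.
3. These observations pin down the coefficients.

3*x^2 - 2*y^2 - y*z + 2*z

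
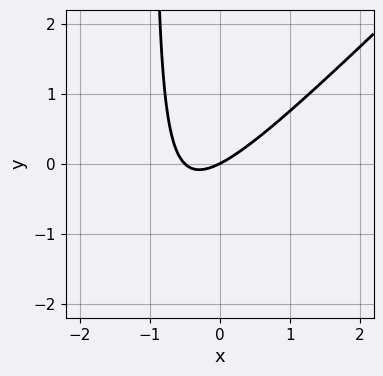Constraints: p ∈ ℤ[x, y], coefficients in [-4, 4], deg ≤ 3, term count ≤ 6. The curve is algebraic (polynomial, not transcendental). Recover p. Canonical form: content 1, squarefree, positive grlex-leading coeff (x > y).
First, the degree is 2 — no degree-1 curve has this shape.
Then, checking where it meets the axes: it meets the x-axis at x = 0 (among the integer gridlines); one y-axis crossing is at y = 0.
Finally, the integer polynomial consistent with all of this is the stated p.

2*x^2 - 2*x*y + x - 2*y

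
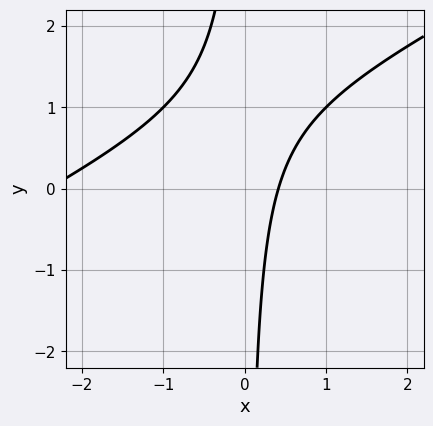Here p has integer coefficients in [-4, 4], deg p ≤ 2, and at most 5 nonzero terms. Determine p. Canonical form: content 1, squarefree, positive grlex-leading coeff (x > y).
deg p = 2. The shape is more complex than any degree-1 curve.
Against the integer gridlines: it misses every integer gridline on the y-axis.
Together with the visible shape, these determine p as stated.

x^2 - 2*x*y + 2*x - 1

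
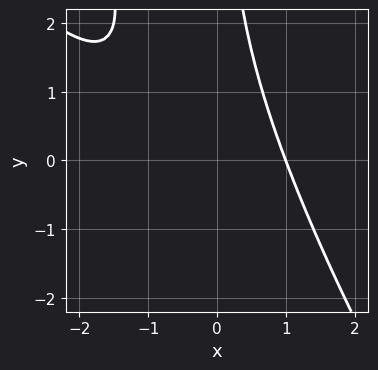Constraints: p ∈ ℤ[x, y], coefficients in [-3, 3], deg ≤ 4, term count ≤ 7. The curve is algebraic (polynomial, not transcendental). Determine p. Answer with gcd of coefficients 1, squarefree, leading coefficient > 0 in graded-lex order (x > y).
Degree: a generic line meets the curve in up to 3 points, so deg p = 3.
From the axis intercepts and sections: the curve avoids every integer y-axis point in the box; one x-axis crossing is at x = 1.
Putting this together gives p.

2*x^3 + 3*x^2*y + x*y^2 + x^2 - 3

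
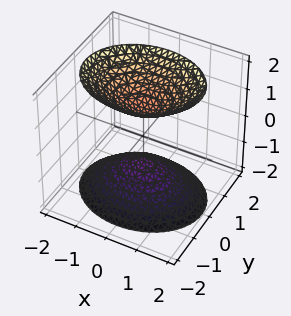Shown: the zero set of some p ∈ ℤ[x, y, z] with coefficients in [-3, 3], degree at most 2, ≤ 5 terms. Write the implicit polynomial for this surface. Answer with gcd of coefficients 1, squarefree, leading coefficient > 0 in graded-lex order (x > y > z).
2*x^2 + 3*y^2 - 2*z^2 + 2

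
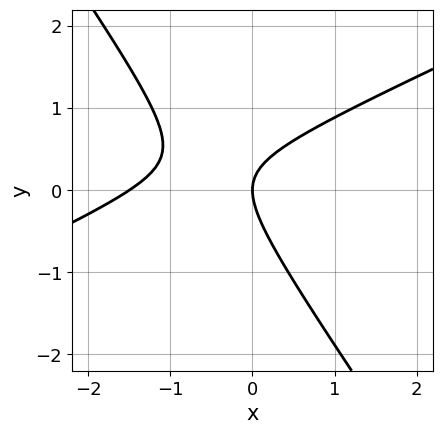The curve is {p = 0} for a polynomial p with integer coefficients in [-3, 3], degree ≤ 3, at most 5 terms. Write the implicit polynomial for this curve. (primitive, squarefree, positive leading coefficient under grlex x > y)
2*x^2 - 3*x*y - 3*y^2 + 3*x

1. Degree: no degree-1 curve has this shape, so deg p = 2.
2. From the visible intercepts: one y-axis crossing is at y = 0; one x-axis crossing is at x = 0.
3. Fitting integer coefficients to these (and the overall shape) gives p.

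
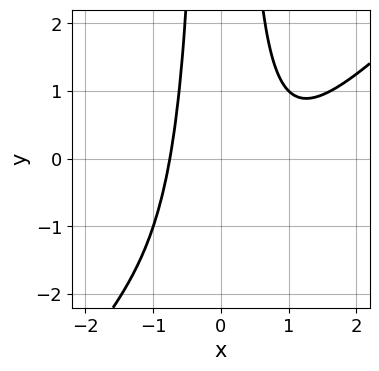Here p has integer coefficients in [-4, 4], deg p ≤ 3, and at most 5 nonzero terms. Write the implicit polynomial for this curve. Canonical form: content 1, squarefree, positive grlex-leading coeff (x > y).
x^3 - x^2*y - x^2 + 1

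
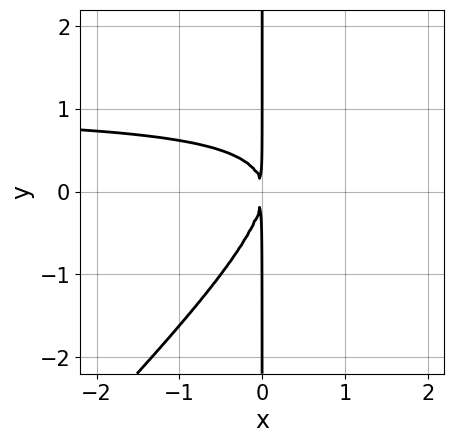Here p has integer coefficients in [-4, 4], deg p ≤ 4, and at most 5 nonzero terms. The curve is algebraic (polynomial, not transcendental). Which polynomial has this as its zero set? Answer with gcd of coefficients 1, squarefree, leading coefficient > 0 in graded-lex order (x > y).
x^2*y - x*y^2 - x^2

(a) deg p = 3. No degree-2 curve has this shape.
(b) Reading off the gridlines: every point of the y-axis in the box is on the curve.
(c) Solving for integer coefficients yields p as stated.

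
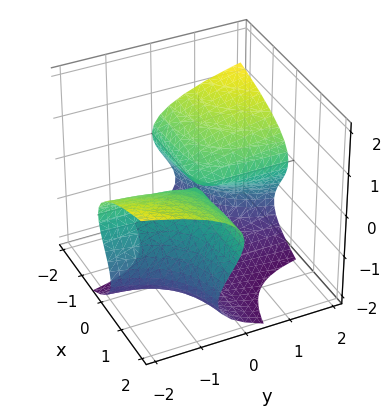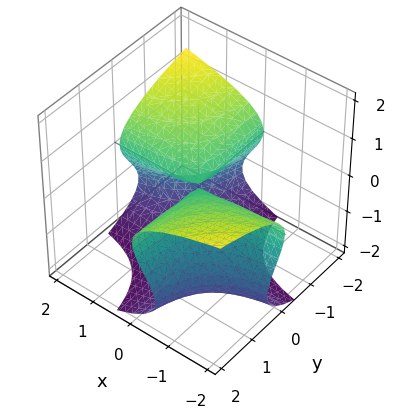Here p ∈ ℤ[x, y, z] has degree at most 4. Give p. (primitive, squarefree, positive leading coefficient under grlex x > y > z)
(a) deg p = 3. The shape is more complex than any degree-2 surface.
(b) Observable constraints: one z-axis crossing is at z = -2; the visible y-axis segment lies entirely on the surface.
(c) These observations pin down the coefficients. Check: (1, 0, 0) on the x-axis lies on the surface, and p(1, 0, 0) = 0. ✓

z^3 + x*y + 2*z^2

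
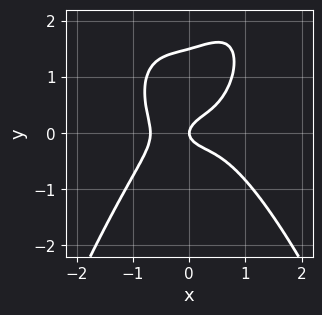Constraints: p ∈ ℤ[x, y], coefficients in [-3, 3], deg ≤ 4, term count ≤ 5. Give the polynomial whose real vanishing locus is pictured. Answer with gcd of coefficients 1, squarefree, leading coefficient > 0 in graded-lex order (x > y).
3*x^4 - x*y^2 + 2*y^3 - 3*y^2 + x

1. deg p = 4. A generic line meets the curve in up to 4 points.
2. Reading off the gridlines: it crosses the y-axis at the gridline y = 0; one x-axis crossing is at x = 0.
3. Putting this together gives p.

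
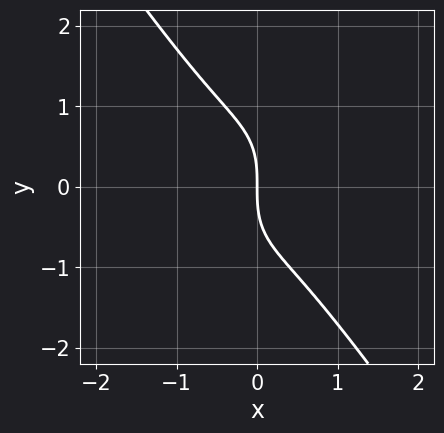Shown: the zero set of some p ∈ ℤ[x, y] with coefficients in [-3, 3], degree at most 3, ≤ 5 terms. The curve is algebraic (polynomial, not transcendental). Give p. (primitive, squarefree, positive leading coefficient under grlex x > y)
deg p = 3. A generic line meets the curve in up to 3 points.
Reading off the gridlines: one y-axis crossing is at y = 0; it crosses the x-axis at the gridline x = 0.
Putting this together gives p.

3*x^3 + y^3 + 2*x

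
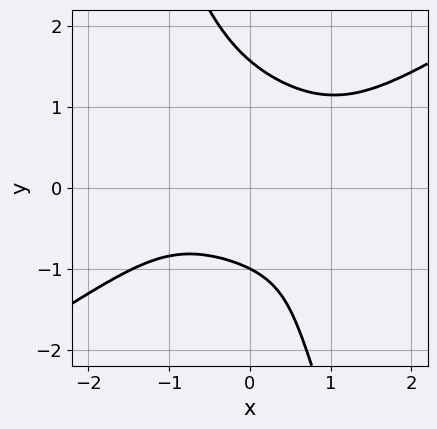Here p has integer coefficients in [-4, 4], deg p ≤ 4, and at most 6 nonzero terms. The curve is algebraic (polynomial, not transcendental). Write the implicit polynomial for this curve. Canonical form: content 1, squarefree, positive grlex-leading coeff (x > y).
(a) deg p = 4. A generic line meets the curve in up to 4 points.
(b) Against the integer gridlines: it crosses the y-axis at the gridline y = -1; the curve avoids every integer x-axis point in the box.
(c) These observations pin down the coefficients.

x^4 - 3*x*y^3 - y^4 + 2*y + 3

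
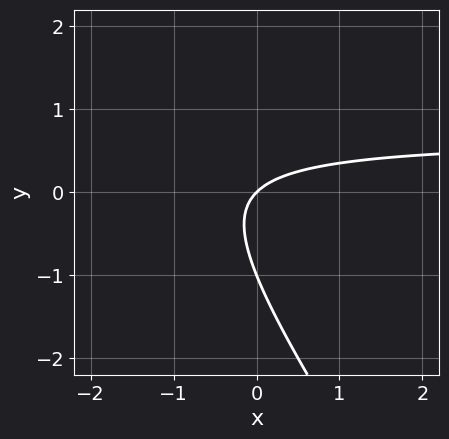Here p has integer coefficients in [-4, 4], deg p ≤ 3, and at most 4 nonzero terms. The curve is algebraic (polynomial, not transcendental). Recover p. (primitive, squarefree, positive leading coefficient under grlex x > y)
The degree is 2 — a generic line meets the curve in up to 2 points.
Against the integer gridlines: the y-axis gridline crossings are at y ∈ {-1, 0}; one x-axis crossing is at x = 0.
The integer polynomial consistent with all of this is the stated p.

3*x*y + 2*y^2 - 2*x + 2*y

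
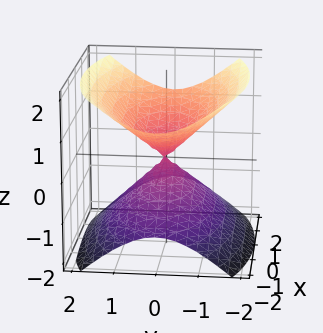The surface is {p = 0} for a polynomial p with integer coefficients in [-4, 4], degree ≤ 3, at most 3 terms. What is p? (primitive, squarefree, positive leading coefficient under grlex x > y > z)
First, the picture has 2 separate pieces. They look like related sheets of one shape, so recover p as a whole.
Next, degree: two nappes meeting at a single point; a quadric, so deg p = 2.
Next, symmetries: mirror symmetry y ↦ −y ⇒ only even powers of y; the x ↦ −x reflection is a symmetry, so x appears only in even powers; the z ↦ −z reflection is a symmetry, so z appears only in even powers.
Next, against the integer gridlines: one z-axis crossing is at z = 0; one x-axis crossing is at x = 0.
Finally, together with the visible shape, these determine p as stated.

x^2 + 3*y^2 - 3*z^2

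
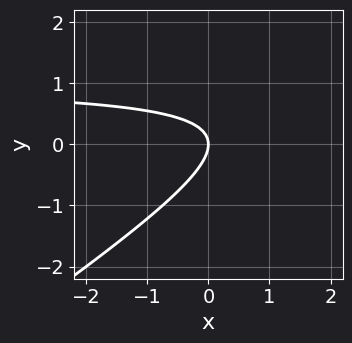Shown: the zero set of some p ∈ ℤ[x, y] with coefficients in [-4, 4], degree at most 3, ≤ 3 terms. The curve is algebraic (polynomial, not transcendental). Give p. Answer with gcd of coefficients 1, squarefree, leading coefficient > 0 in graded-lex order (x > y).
2*x*y - 3*y^2 - 2*x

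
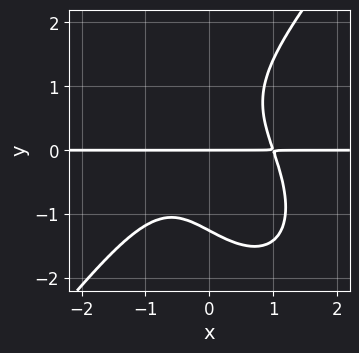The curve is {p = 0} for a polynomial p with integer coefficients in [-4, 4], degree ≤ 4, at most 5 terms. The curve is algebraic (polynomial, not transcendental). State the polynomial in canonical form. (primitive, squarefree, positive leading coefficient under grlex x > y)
Degree: no degree-3 curve has this shape, so deg p = 4.
Reading off the gridlines: it meets the y-axis at y = 0 (among the integer gridlines); every point of the x-axis in the box is on the curve.
Fitting integer coefficients to these (and the overall shape) gives p.

2*x^3*y - y^4 + 2*x*y^2 - 2*y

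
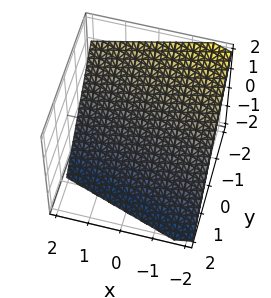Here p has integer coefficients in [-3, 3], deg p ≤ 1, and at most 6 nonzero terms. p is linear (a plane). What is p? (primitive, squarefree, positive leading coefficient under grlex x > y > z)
First, deg p = 1.
Next, observable constraints: one x-axis crossing is at x = -2.
Finally, these observations pin down the coefficients.

x + 3*y + 3*z + 2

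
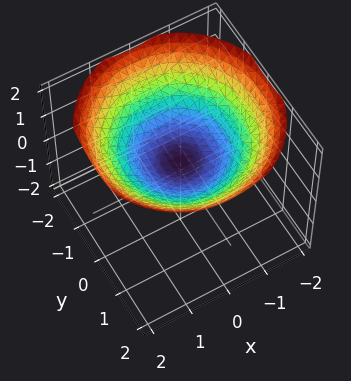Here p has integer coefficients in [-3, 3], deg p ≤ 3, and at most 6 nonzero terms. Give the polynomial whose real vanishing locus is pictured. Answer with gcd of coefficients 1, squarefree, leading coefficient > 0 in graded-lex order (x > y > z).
x^2 + y^2 - 3*z + 1

First, degree: no degree-1 surface has this shape, so deg p = 2.
Next, symmetry: every cross-section ⟂ z is a circle, so x, y appear only via x² + y².
Next, against the integer gridlines: the surface avoids every integer x-axis point in the box; a circular section at z = 1 has radius between 1 and 2.
Finally, matching integer coefficients to the picture gives p.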